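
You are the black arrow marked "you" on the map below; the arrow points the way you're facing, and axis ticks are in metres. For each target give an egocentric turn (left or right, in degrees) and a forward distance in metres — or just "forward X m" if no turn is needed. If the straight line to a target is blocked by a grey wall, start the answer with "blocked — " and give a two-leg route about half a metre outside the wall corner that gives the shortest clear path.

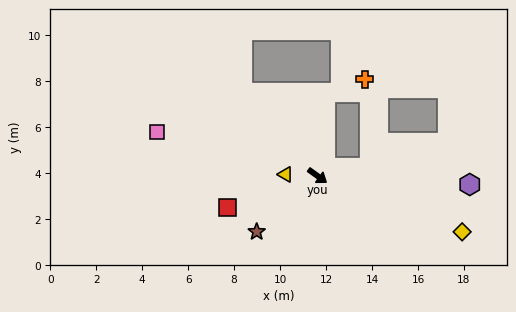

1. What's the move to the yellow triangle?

turn right 147°, forward 1.4 m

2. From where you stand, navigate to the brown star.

turn right 102°, forward 3.6 m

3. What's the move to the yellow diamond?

turn left 15°, forward 6.7 m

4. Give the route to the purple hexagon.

turn left 33°, forward 6.6 m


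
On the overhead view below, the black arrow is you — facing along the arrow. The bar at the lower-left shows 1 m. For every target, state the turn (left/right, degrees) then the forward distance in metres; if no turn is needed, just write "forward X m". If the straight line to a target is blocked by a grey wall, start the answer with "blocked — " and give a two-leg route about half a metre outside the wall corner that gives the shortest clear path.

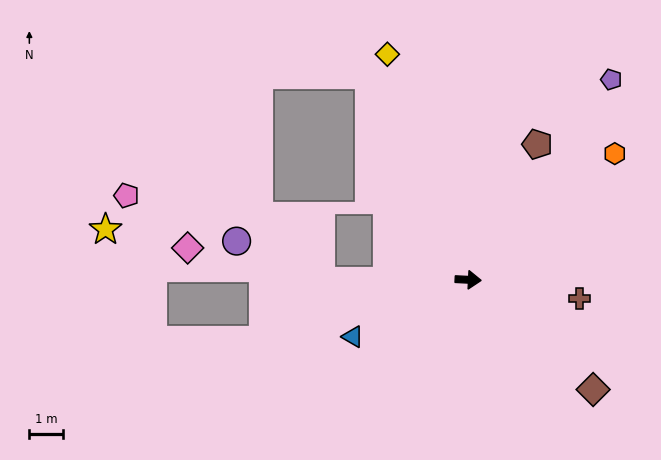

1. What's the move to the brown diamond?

turn right 38°, forward 5.0 m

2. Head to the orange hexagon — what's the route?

turn left 44°, forward 5.8 m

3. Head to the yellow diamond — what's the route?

turn left 113°, forward 7.2 m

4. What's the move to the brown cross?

turn right 7°, forward 3.4 m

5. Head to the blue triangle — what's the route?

turn right 151°, forward 3.9 m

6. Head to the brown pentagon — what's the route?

turn left 66°, forward 4.6 m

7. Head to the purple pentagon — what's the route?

turn left 57°, forward 7.4 m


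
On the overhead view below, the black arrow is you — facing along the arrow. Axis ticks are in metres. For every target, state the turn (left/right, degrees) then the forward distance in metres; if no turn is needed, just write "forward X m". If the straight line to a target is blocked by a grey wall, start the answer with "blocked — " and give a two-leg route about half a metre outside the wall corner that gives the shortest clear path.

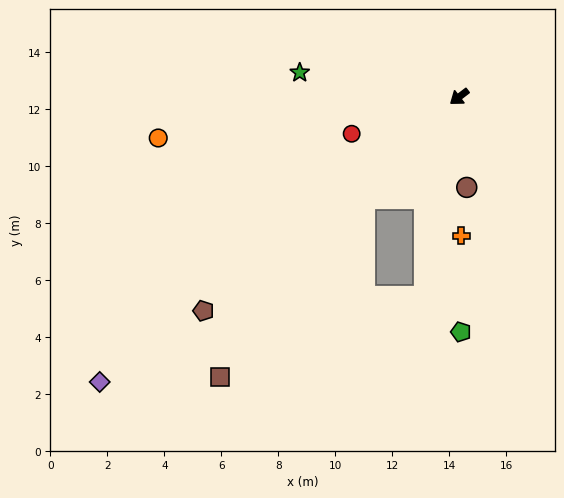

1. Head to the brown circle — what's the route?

turn left 57°, forward 3.2 m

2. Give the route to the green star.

turn right 46°, forward 5.7 m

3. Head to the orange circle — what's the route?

turn right 30°, forward 10.7 m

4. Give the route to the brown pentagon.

turn left 2°, forward 11.7 m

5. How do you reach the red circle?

turn right 19°, forward 4.0 m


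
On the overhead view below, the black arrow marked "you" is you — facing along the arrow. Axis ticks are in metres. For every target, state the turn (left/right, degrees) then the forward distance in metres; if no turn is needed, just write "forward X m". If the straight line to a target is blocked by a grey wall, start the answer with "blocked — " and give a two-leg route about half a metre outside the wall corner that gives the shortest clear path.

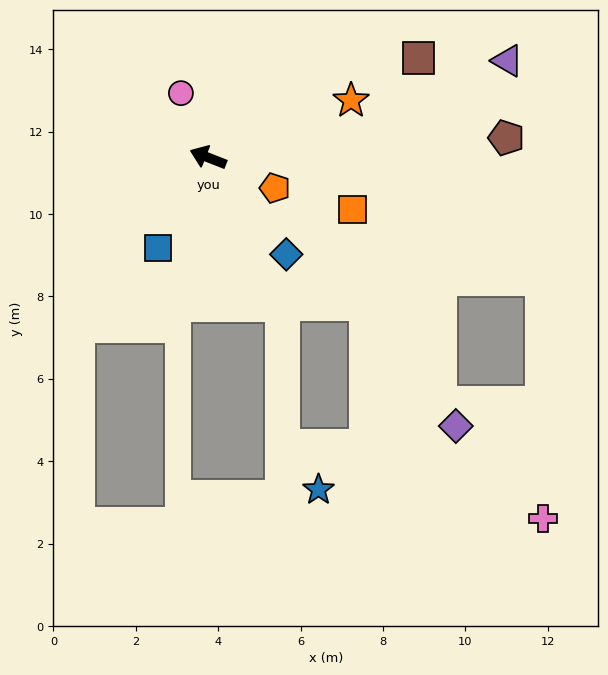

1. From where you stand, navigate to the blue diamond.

turn left 150°, forward 3.0 m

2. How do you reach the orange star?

turn right 137°, forward 3.7 m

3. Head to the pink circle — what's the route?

turn right 46°, forward 1.7 m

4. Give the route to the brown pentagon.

turn right 155°, forward 7.3 m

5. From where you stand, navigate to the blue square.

turn left 82°, forward 2.5 m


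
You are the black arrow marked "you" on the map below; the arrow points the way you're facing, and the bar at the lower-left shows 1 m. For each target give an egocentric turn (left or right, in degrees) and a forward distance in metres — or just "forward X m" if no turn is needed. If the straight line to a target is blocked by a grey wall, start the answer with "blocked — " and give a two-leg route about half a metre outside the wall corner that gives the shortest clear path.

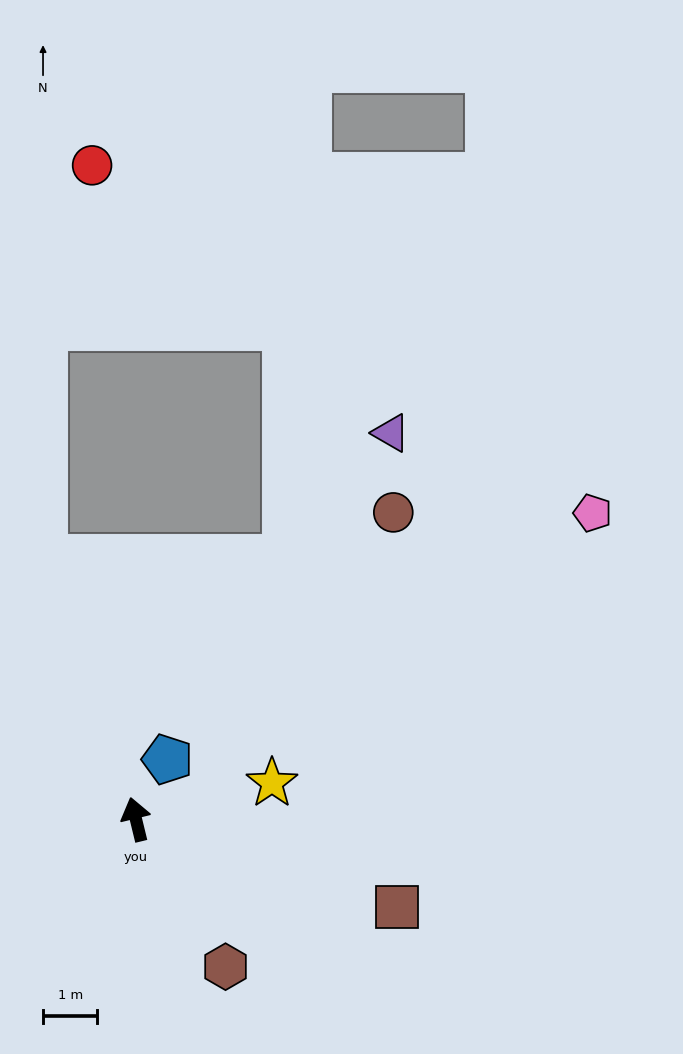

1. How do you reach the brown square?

turn right 122°, forward 5.1 m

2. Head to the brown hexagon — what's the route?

turn right 162°, forward 3.2 m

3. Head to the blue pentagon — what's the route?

turn right 41°, forward 1.2 m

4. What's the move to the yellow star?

turn right 89°, forward 2.6 m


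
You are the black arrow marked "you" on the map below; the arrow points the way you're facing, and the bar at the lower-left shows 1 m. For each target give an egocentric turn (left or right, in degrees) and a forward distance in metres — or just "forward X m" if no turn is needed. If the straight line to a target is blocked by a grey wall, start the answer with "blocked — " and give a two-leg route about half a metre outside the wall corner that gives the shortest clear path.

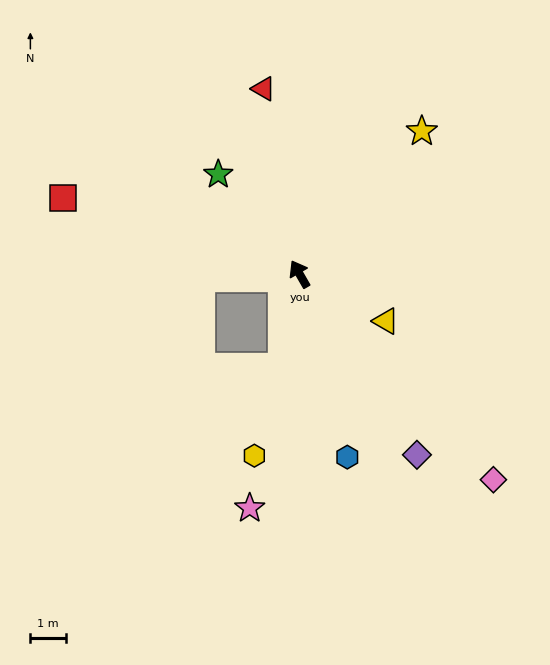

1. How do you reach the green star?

turn left 9°, forward 3.6 m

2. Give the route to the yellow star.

turn right 70°, forward 5.3 m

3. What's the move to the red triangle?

turn right 19°, forward 5.3 m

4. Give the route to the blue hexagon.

turn left 165°, forward 5.3 m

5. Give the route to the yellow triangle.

turn right 149°, forward 2.8 m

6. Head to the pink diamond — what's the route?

turn right 167°, forward 7.9 m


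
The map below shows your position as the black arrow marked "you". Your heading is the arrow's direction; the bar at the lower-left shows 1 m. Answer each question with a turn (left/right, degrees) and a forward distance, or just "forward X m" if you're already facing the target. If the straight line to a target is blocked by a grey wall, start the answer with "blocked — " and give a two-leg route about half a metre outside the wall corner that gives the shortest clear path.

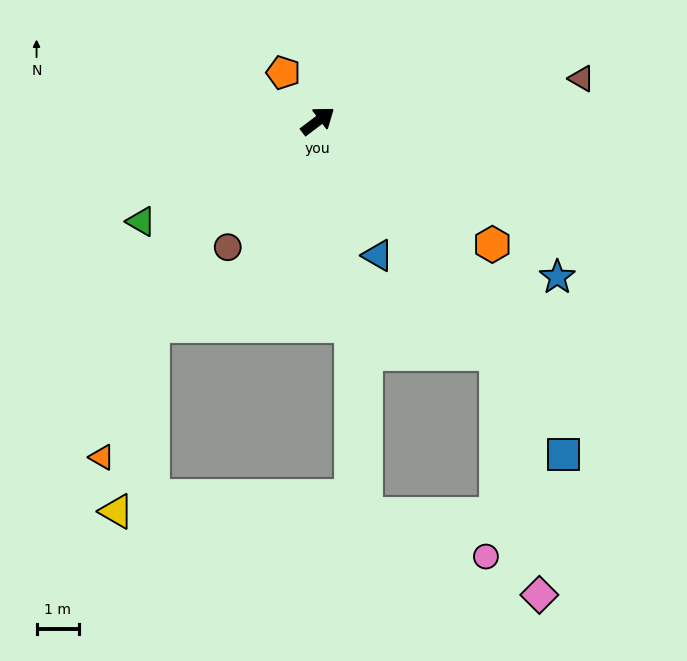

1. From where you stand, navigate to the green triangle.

turn left 172°, forward 4.8 m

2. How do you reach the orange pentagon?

turn left 88°, forward 1.4 m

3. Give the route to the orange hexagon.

turn right 72°, forward 5.1 m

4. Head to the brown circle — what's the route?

turn right 163°, forward 3.7 m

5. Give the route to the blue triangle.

turn right 103°, forward 3.5 m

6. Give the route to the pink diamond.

blocked — turn right 90°, forward 6.9 m, then turn right 27°, forward 5.8 m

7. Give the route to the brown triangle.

turn right 28°, forward 6.3 m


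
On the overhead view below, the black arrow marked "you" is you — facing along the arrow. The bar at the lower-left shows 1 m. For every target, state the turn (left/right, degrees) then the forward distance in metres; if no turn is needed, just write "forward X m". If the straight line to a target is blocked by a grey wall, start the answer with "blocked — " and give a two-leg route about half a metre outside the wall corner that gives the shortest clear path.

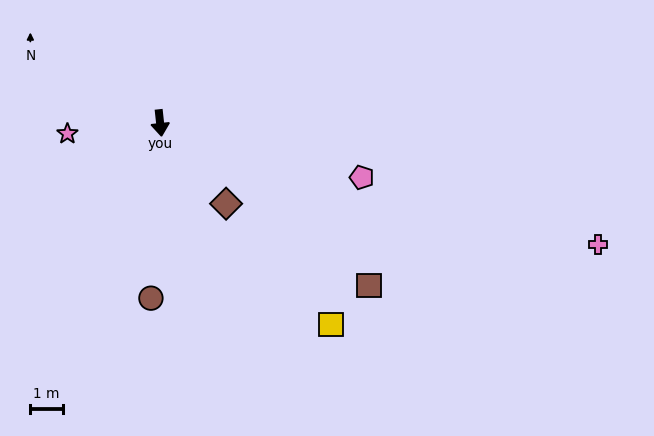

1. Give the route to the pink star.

turn right 90°, forward 2.9 m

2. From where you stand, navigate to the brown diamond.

turn left 33°, forward 3.2 m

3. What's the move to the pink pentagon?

turn left 69°, forward 6.4 m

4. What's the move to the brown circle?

turn right 9°, forward 5.4 m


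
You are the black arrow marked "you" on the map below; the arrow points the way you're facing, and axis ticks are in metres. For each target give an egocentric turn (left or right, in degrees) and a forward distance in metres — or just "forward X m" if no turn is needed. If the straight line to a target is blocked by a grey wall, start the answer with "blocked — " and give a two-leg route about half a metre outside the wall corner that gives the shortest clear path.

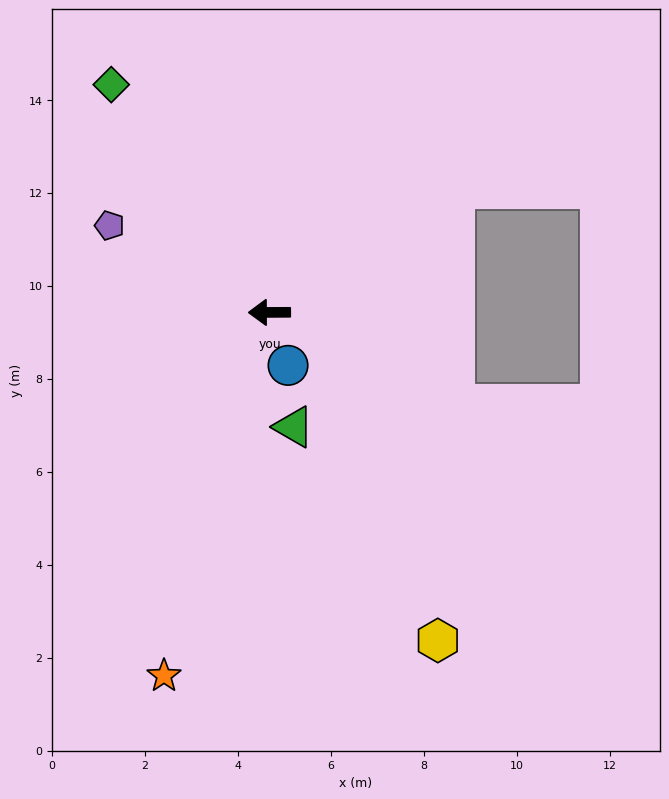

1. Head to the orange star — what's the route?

turn left 74°, forward 8.1 m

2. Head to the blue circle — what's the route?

turn left 109°, forward 1.2 m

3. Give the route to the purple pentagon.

turn right 29°, forward 3.9 m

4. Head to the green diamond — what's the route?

turn right 55°, forward 6.0 m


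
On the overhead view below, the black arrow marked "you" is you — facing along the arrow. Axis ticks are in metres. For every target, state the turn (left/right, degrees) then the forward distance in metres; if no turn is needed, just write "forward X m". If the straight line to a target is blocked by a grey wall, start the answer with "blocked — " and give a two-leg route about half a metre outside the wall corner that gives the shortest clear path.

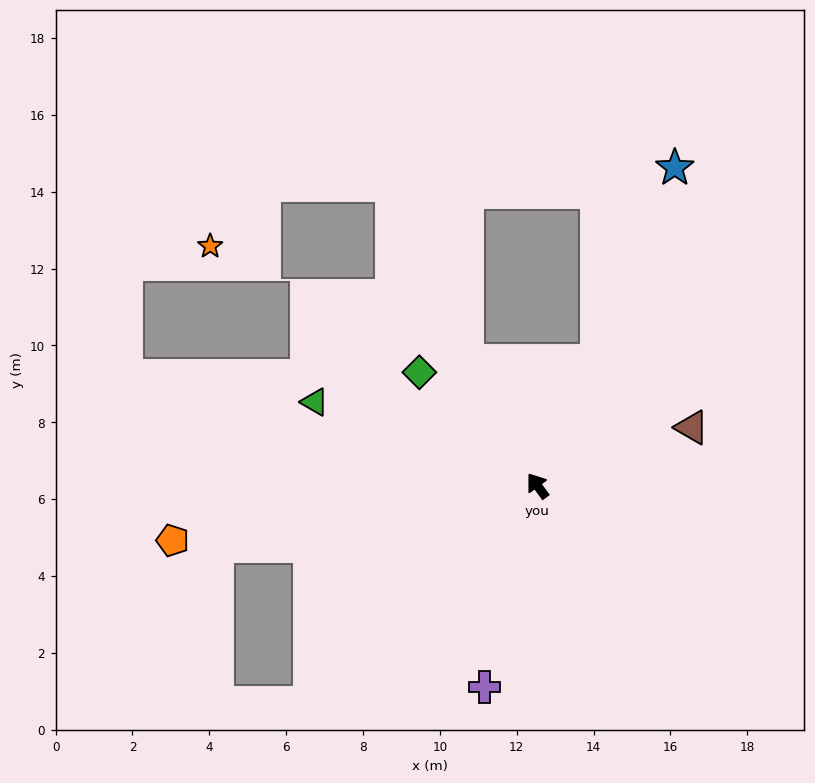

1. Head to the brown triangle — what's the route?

turn right 105°, forward 4.3 m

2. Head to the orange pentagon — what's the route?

turn left 62°, forward 9.6 m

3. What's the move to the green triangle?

turn left 33°, forward 6.2 m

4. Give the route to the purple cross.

turn left 129°, forward 5.4 m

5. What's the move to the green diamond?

turn left 10°, forward 4.3 m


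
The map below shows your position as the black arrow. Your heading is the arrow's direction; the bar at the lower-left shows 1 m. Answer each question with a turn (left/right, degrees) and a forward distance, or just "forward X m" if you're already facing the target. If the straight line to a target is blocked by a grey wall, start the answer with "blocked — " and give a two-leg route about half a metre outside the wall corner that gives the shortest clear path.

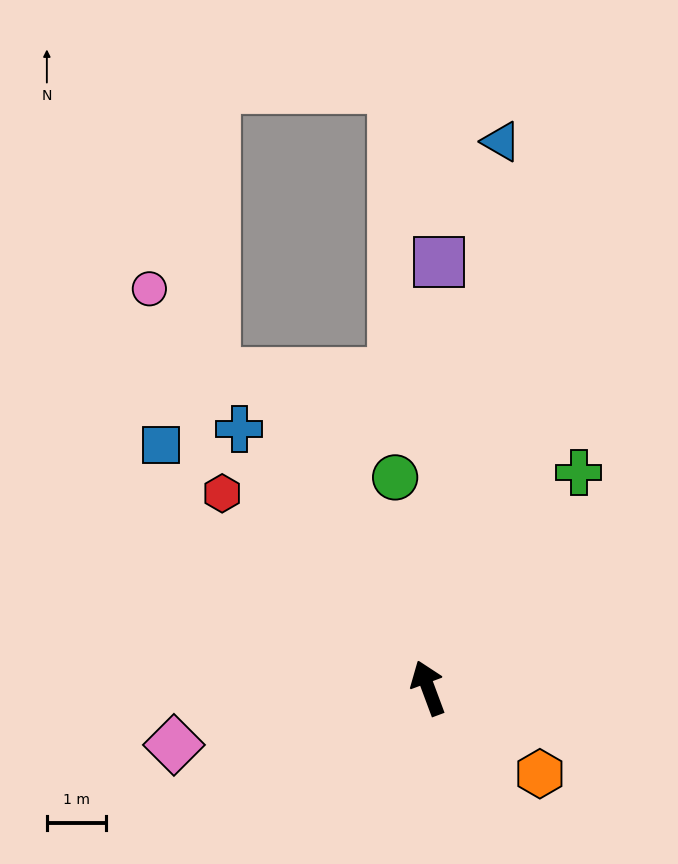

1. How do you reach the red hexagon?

turn left 26°, forward 4.8 m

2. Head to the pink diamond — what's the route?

turn left 82°, forward 4.4 m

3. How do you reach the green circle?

turn right 11°, forward 3.6 m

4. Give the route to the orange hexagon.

turn right 148°, forward 2.4 m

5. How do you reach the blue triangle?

turn right 28°, forward 9.3 m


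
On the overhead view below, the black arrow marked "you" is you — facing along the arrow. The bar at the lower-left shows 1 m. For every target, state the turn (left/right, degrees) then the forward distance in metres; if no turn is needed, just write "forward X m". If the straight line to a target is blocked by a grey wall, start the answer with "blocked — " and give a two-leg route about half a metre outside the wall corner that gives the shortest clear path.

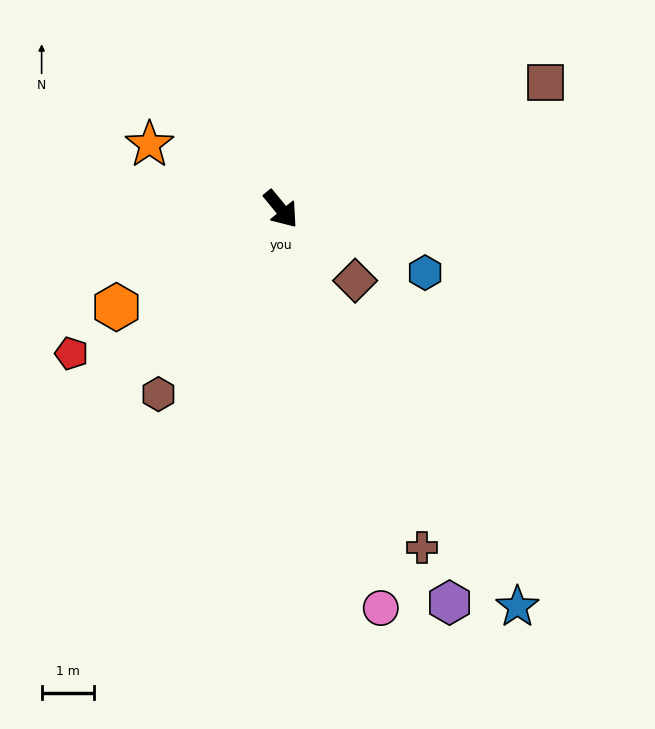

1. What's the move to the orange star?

turn right 156°, forward 2.8 m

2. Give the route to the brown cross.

turn right 17°, forward 6.9 m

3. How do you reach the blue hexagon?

turn left 27°, forward 3.0 m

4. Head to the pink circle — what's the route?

turn right 25°, forward 7.8 m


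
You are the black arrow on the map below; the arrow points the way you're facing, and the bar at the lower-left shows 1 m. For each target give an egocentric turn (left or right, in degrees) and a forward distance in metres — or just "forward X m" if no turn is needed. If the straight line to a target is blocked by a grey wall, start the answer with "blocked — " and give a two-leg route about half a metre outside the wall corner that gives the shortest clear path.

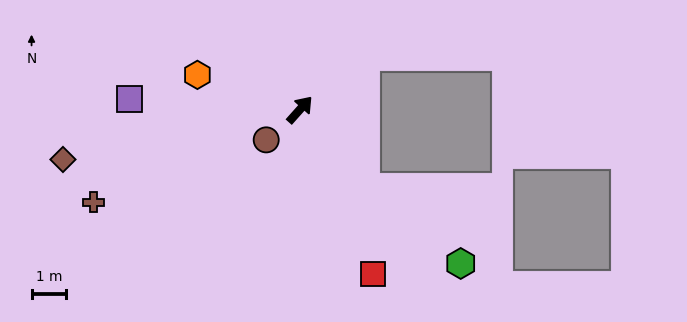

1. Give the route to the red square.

turn right 114°, forward 5.2 m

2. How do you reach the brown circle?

turn left 174°, forward 1.3 m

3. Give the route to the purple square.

turn left 128°, forward 5.0 m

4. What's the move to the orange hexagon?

turn left 113°, forward 3.1 m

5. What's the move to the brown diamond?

turn left 144°, forward 7.0 m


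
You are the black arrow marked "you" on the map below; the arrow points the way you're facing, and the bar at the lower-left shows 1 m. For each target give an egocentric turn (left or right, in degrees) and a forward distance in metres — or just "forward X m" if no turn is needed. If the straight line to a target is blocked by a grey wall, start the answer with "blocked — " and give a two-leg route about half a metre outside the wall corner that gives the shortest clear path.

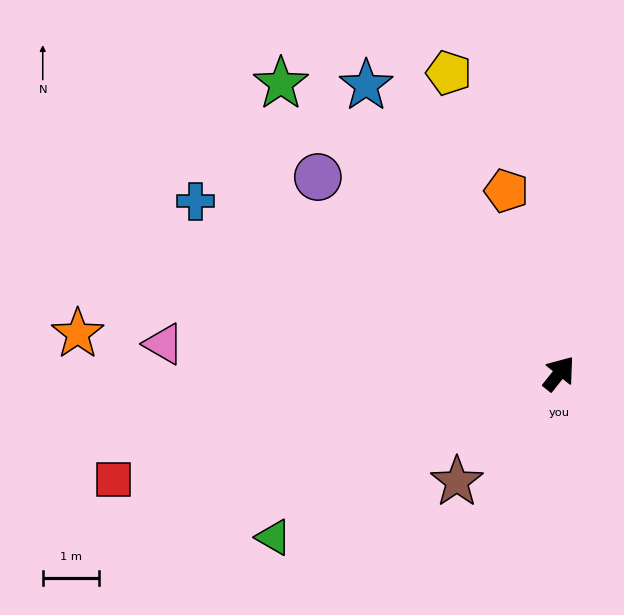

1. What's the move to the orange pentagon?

turn left 55°, forward 3.4 m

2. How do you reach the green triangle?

turn left 158°, forward 5.9 m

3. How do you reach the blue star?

turn left 72°, forward 6.2 m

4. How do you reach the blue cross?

turn left 103°, forward 7.2 m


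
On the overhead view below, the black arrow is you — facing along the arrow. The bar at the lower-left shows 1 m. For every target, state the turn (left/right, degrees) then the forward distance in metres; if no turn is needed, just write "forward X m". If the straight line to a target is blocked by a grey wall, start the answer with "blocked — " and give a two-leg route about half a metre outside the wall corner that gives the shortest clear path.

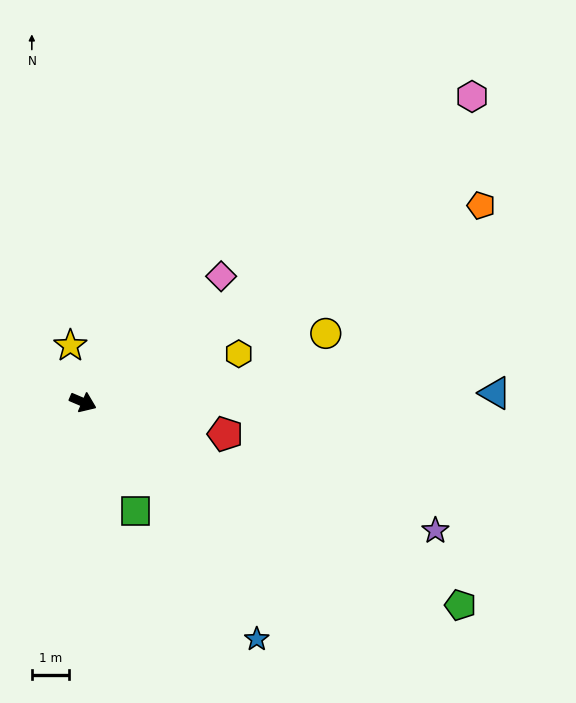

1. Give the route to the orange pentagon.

turn left 49°, forward 12.0 m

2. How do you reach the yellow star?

turn left 126°, forward 1.6 m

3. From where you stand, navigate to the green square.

turn right 41°, forward 3.3 m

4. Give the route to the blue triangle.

turn left 24°, forward 11.1 m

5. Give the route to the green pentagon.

turn right 5°, forward 11.6 m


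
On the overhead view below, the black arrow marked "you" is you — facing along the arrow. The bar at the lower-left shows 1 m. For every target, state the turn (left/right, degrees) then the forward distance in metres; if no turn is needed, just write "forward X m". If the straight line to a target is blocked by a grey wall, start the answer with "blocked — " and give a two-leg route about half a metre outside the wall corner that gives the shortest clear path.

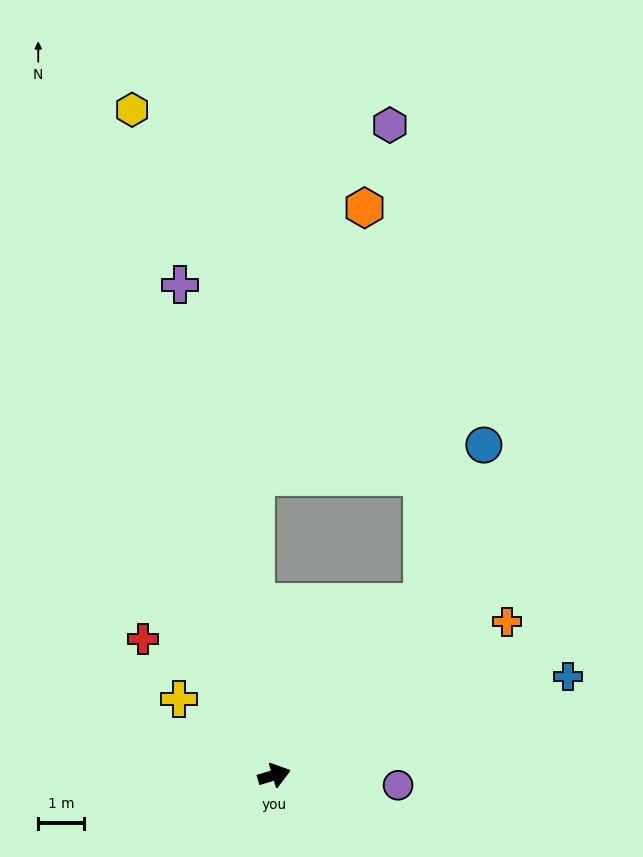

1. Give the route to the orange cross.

turn left 17°, forward 6.2 m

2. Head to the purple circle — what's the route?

turn right 21°, forward 2.7 m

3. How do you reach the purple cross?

turn left 84°, forward 11.0 m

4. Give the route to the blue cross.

turn left 2°, forward 6.8 m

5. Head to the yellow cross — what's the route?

turn left 125°, forward 2.7 m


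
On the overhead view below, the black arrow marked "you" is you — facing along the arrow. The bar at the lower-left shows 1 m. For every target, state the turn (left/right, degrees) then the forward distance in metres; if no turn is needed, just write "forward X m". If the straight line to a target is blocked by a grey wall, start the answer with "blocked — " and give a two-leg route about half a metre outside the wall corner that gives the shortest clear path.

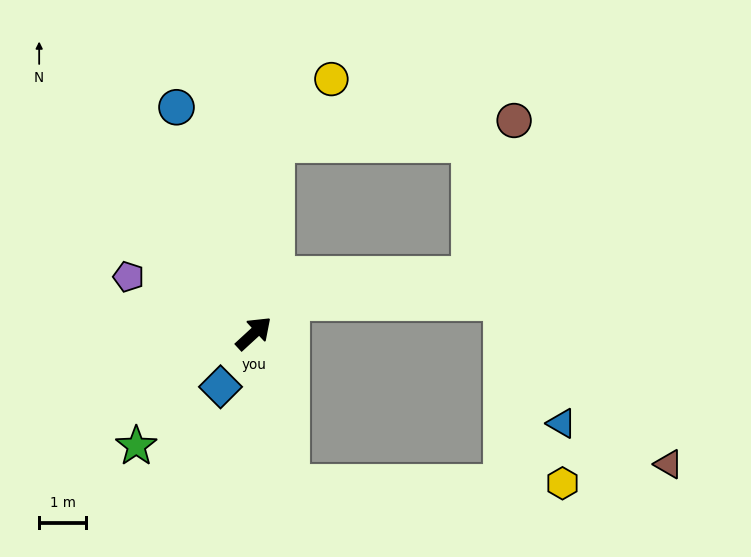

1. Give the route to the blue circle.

turn left 66°, forward 5.1 m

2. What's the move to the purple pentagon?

turn left 113°, forward 2.9 m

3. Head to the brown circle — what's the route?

blocked — turn left 41°, forward 4.1 m, then turn right 78°, forward 5.1 m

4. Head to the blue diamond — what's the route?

turn right 164°, forward 1.3 m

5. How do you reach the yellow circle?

blocked — turn left 41°, forward 4.1 m, then turn right 35°, forward 1.8 m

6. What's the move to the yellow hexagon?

blocked — turn right 119°, forward 3.3 m, then turn left 77°, forward 5.8 m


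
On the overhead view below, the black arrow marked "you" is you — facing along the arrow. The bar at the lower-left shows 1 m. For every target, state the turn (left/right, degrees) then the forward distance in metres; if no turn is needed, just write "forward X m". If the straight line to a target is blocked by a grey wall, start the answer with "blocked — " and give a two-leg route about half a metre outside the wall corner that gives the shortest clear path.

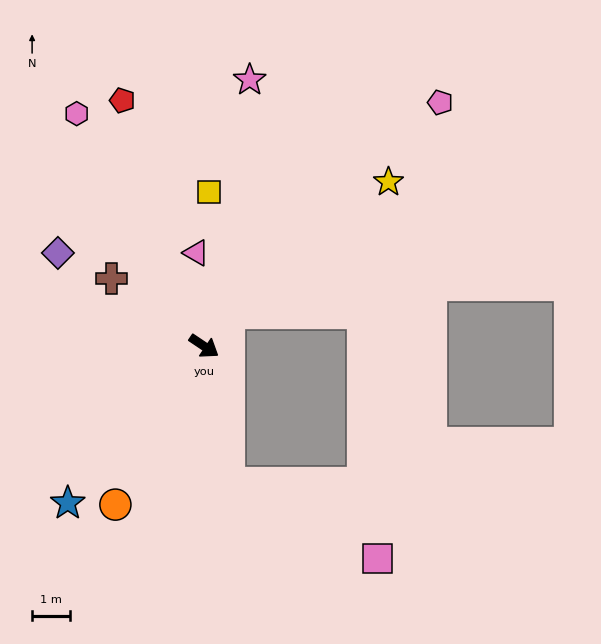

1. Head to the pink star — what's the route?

turn left 114°, forward 7.1 m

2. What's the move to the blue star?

turn right 97°, forward 5.4 m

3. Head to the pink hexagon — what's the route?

turn left 153°, forward 6.9 m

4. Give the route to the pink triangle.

turn left 129°, forward 2.4 m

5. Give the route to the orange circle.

turn right 85°, forward 4.7 m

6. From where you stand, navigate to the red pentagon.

turn left 142°, forward 6.8 m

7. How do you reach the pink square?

blocked — turn right 46°, forward 3.6 m, then turn left 53°, forward 4.3 m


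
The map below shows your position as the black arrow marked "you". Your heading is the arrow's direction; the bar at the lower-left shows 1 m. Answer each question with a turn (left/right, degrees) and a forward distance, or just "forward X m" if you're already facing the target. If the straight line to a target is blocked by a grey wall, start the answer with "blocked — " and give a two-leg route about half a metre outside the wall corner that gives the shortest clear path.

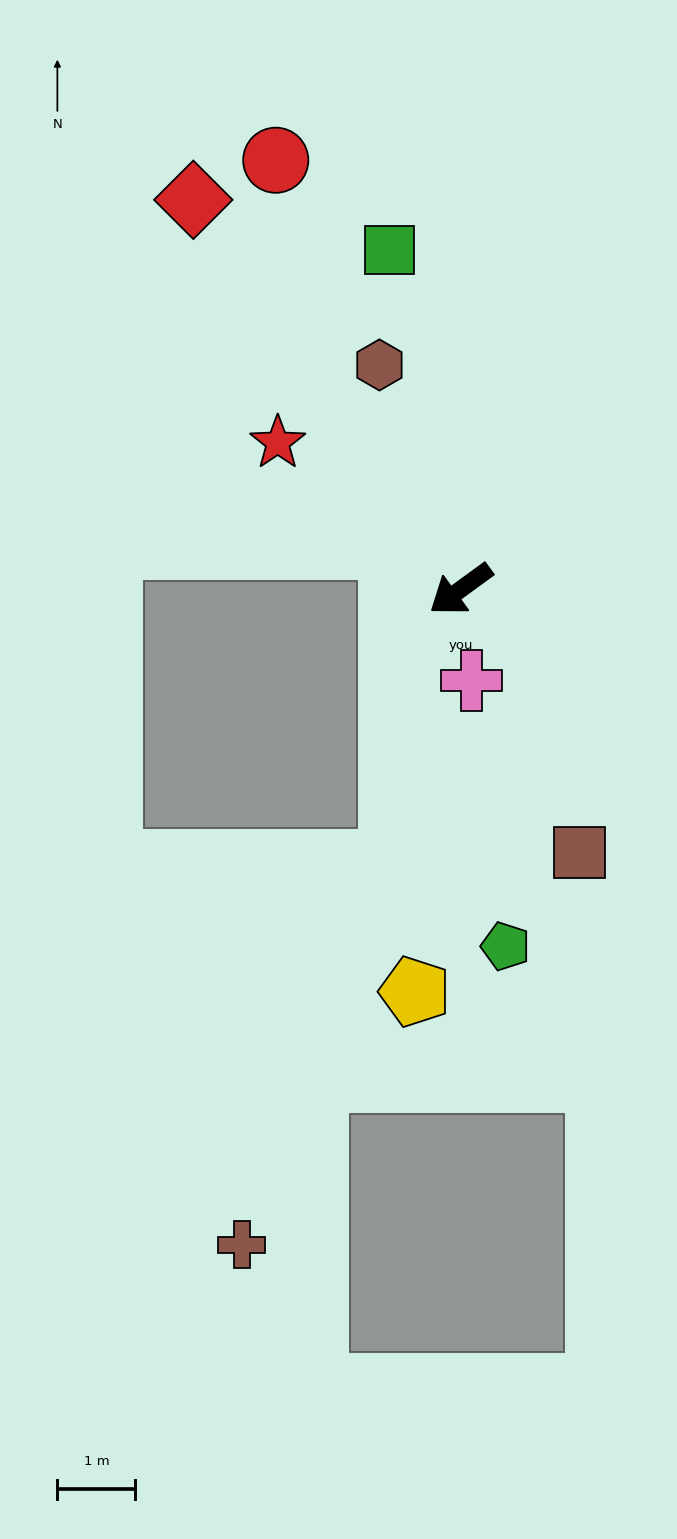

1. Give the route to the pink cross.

turn left 61°, forward 1.2 m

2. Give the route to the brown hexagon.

turn right 106°, forward 3.1 m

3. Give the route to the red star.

turn right 75°, forward 3.0 m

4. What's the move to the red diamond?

turn right 92°, forward 6.1 m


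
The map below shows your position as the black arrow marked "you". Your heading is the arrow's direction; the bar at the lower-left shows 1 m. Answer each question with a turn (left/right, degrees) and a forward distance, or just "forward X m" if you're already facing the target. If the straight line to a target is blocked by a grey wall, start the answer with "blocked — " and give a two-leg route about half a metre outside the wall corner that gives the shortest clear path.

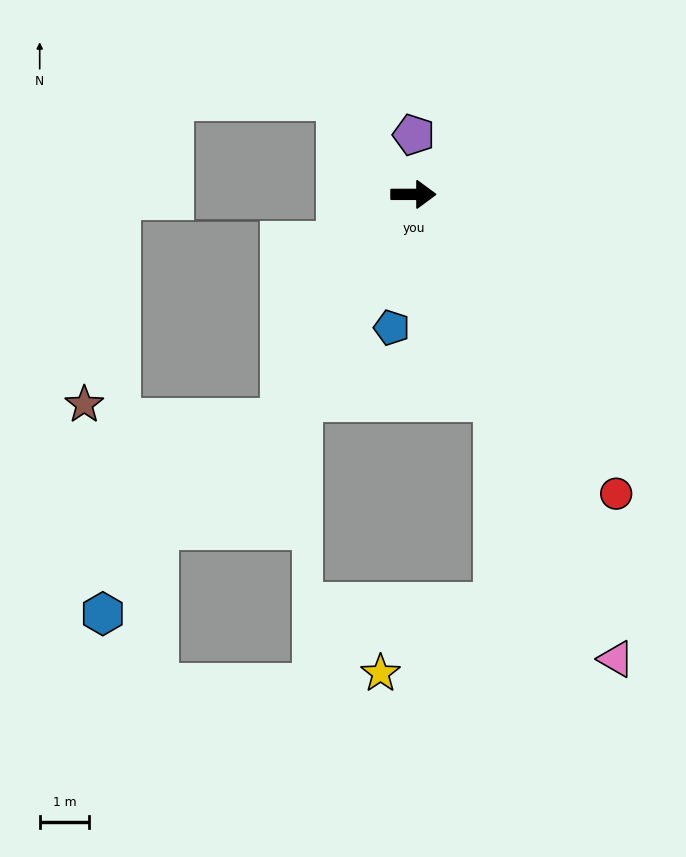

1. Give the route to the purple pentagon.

turn left 90°, forward 1.2 m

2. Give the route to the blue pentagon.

turn right 99°, forward 2.7 m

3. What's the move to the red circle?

turn right 56°, forward 7.3 m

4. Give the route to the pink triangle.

turn right 66°, forward 10.2 m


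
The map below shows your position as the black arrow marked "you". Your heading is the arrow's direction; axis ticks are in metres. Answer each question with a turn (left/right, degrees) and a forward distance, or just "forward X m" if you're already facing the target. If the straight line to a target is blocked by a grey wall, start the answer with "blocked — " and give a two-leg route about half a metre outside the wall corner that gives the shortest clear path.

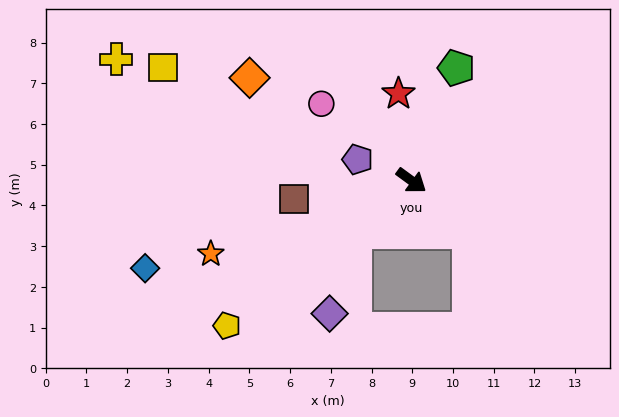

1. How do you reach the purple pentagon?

turn right 165°, forward 1.4 m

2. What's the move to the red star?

turn left 135°, forward 2.2 m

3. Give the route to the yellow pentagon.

turn right 106°, forward 5.8 m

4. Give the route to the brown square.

turn right 135°, forward 2.9 m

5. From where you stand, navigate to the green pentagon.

turn left 104°, forward 3.0 m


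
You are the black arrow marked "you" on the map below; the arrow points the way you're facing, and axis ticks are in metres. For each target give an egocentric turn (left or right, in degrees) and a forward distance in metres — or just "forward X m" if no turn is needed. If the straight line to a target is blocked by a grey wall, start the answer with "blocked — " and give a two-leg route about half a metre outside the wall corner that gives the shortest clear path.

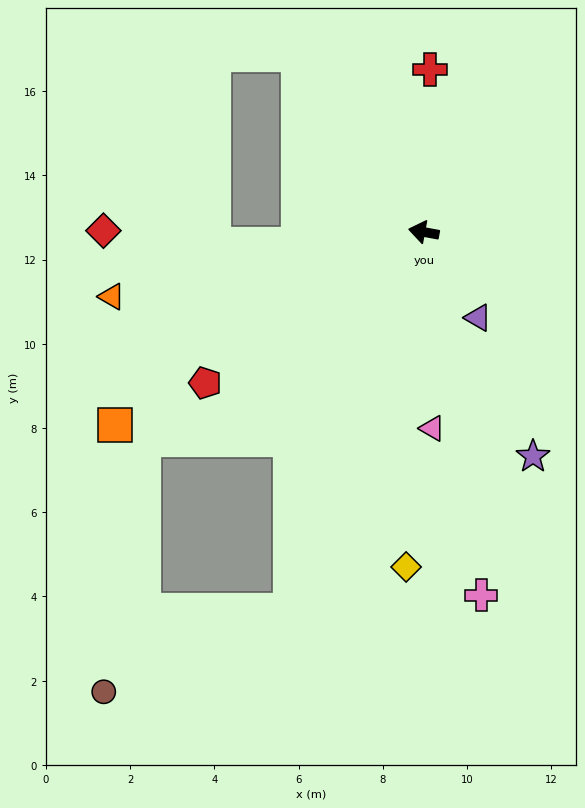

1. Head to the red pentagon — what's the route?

turn left 45°, forward 6.3 m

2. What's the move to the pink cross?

turn left 109°, forward 8.7 m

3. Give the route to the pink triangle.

turn left 103°, forward 4.7 m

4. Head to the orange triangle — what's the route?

turn left 22°, forward 7.6 m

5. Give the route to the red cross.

turn right 82°, forward 3.9 m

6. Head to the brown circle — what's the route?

blocked — turn left 81°, forward 9.5 m, then turn right 47°, forward 4.8 m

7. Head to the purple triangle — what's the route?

turn left 133°, forward 2.4 m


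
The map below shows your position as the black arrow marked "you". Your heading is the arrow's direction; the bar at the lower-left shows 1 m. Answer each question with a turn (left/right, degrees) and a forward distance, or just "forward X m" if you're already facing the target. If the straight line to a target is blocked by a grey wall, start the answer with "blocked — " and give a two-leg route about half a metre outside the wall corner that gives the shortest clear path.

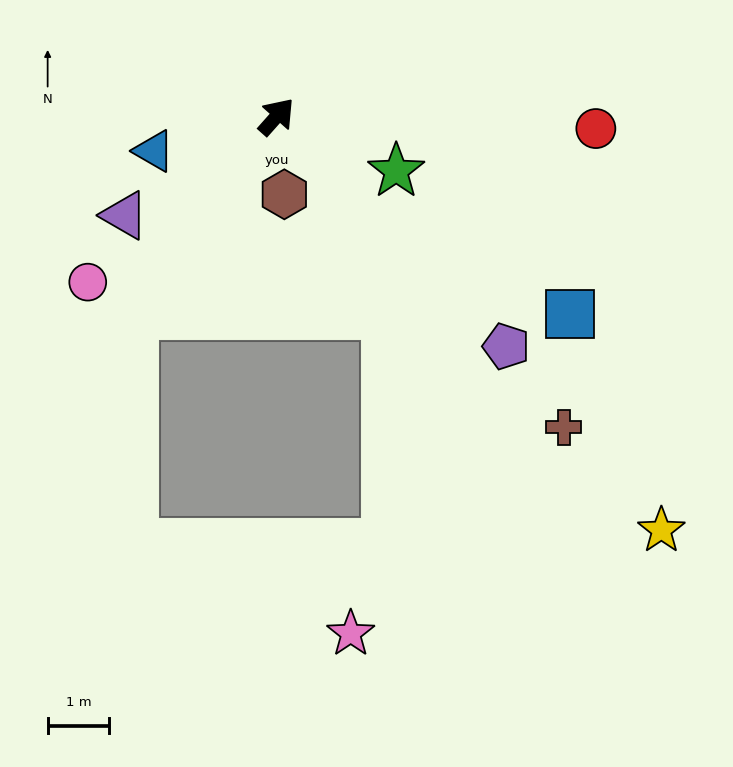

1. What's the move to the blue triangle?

turn left 147°, forward 2.1 m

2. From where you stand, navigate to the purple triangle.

turn left 165°, forward 2.9 m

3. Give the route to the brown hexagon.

turn right 133°, forward 1.3 m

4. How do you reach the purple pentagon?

turn right 93°, forward 5.3 m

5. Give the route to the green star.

turn right 73°, forward 2.1 m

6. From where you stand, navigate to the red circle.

turn right 51°, forward 5.2 m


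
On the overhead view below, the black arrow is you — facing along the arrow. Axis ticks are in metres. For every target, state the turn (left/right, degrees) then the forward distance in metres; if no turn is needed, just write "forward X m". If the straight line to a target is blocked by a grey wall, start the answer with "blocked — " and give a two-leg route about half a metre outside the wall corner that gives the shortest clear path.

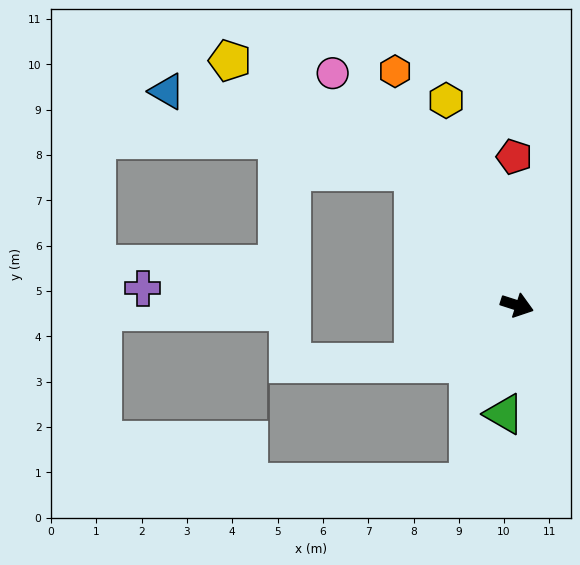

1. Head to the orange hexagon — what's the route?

turn left 135°, forward 5.8 m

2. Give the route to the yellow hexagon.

turn left 127°, forward 4.8 m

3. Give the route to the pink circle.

turn left 146°, forward 6.5 m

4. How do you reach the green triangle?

turn right 79°, forward 2.4 m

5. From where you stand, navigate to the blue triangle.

blocked — turn left 146°, forward 3.7 m, then turn left 34°, forward 5.7 m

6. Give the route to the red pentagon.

turn left 109°, forward 3.3 m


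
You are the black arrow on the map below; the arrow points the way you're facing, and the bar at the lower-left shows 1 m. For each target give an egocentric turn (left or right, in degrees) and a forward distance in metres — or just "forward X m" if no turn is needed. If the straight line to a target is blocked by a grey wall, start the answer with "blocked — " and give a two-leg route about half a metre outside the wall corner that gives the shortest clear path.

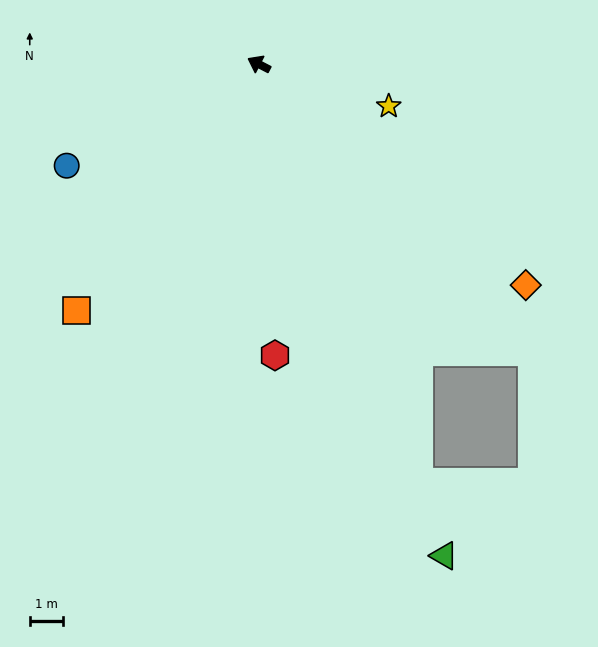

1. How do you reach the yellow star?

turn right 171°, forward 4.0 m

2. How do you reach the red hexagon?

turn left 121°, forward 8.7 m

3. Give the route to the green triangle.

turn left 138°, forward 15.6 m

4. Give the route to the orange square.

turn left 81°, forward 9.1 m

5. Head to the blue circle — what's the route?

turn left 55°, forward 6.4 m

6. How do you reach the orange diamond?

turn left 168°, forward 10.3 m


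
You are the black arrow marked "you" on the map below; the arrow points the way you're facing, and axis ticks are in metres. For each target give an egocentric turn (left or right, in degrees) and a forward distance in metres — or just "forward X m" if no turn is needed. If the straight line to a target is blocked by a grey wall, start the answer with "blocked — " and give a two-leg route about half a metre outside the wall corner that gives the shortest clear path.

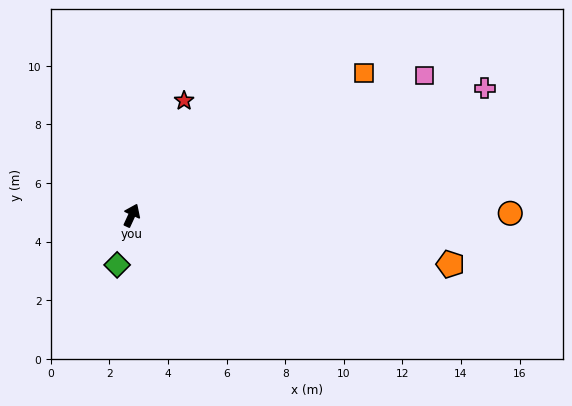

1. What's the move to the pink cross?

turn right 45°, forward 12.8 m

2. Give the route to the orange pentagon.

turn right 74°, forward 11.0 m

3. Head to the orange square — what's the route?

turn right 34°, forward 9.3 m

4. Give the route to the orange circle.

turn right 65°, forward 12.9 m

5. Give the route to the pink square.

turn right 40°, forward 11.1 m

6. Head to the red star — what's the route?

forward 4.3 m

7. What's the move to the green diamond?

turn right 172°, forward 1.8 m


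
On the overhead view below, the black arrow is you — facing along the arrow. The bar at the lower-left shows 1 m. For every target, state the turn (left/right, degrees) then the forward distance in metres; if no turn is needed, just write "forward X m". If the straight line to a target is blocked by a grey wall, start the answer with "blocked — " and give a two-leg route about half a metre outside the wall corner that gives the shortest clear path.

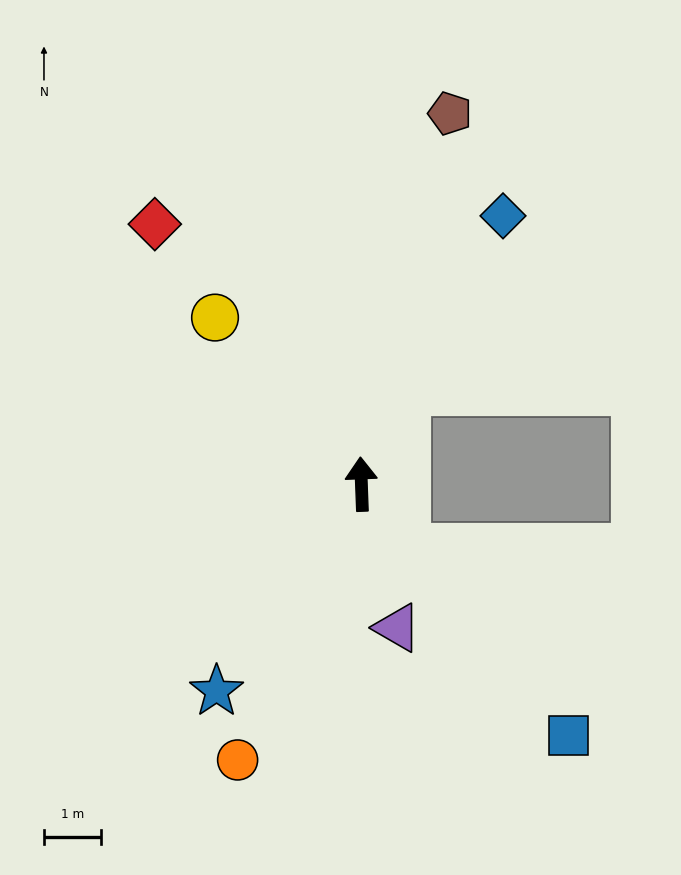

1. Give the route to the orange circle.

turn left 154°, forward 5.3 m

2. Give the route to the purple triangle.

turn right 168°, forward 2.6 m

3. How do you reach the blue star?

turn left 143°, forward 4.4 m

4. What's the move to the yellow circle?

turn left 39°, forward 3.9 m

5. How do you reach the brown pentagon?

turn right 16°, forward 6.7 m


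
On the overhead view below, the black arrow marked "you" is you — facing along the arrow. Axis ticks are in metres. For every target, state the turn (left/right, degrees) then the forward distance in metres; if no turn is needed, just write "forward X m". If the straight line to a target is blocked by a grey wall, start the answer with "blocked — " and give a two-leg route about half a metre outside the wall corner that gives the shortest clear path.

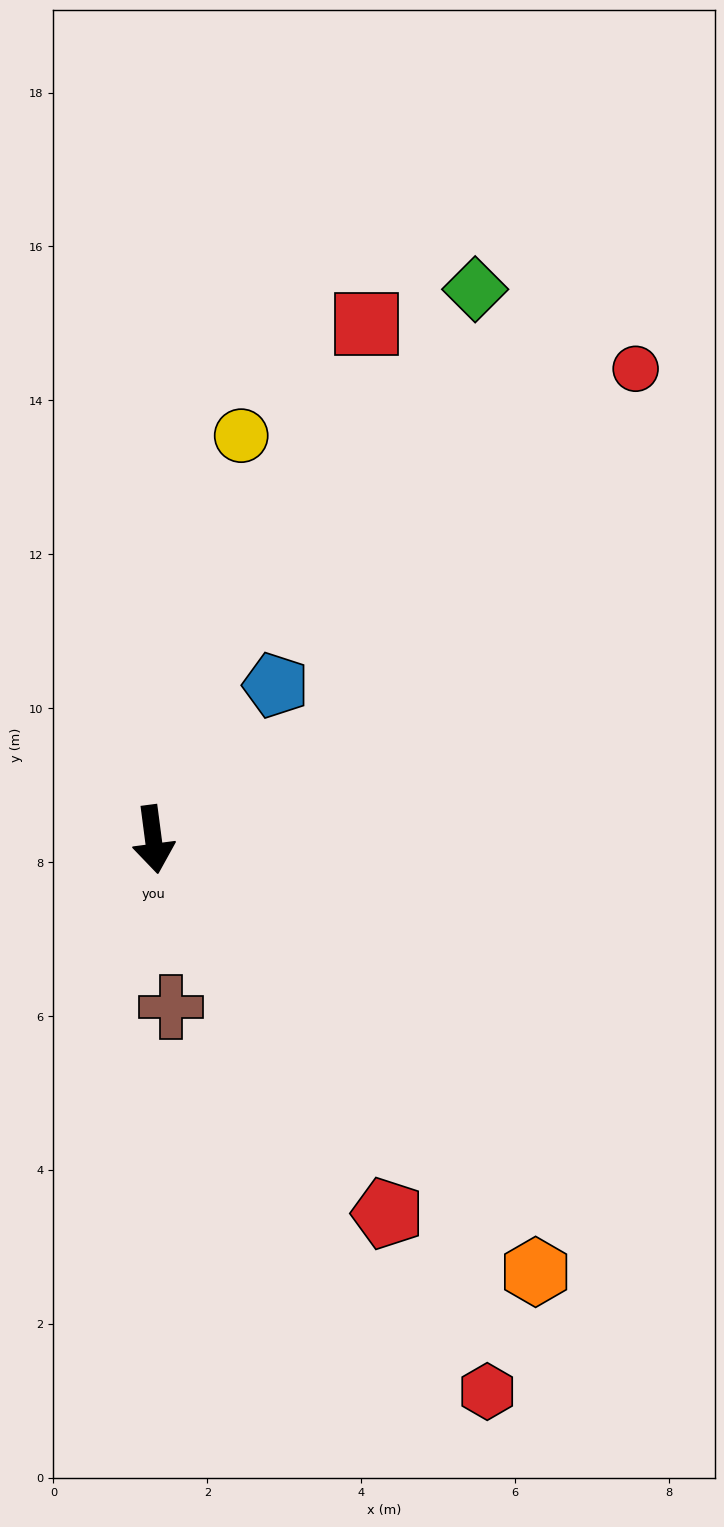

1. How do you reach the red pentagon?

turn left 25°, forward 5.7 m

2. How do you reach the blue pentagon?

turn left 134°, forward 2.6 m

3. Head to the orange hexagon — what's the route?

turn left 34°, forward 7.5 m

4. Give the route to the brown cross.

forward 2.2 m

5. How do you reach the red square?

turn left 150°, forward 7.2 m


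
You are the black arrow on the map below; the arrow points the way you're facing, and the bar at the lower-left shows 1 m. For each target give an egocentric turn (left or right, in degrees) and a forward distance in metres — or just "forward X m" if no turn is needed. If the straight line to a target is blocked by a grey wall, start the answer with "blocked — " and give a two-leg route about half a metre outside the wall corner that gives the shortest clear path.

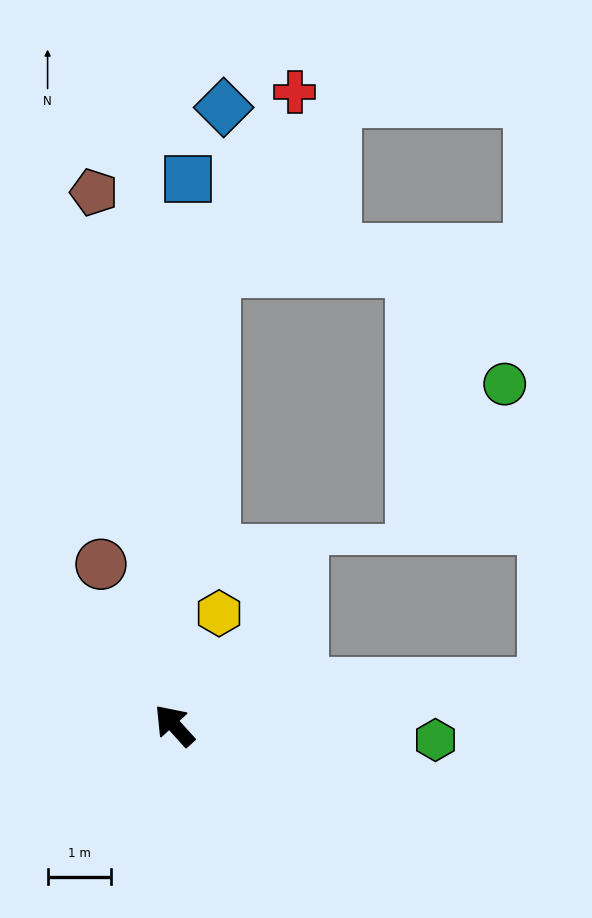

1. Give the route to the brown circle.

turn right 18°, forward 2.8 m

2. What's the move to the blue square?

turn right 44°, forward 8.6 m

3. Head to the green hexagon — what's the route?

turn right 135°, forward 4.1 m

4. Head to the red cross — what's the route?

blocked — turn right 47°, forward 7.2 m, then turn right 20°, forward 3.1 m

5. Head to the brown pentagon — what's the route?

turn right 34°, forward 8.5 m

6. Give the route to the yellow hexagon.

turn right 64°, forward 1.9 m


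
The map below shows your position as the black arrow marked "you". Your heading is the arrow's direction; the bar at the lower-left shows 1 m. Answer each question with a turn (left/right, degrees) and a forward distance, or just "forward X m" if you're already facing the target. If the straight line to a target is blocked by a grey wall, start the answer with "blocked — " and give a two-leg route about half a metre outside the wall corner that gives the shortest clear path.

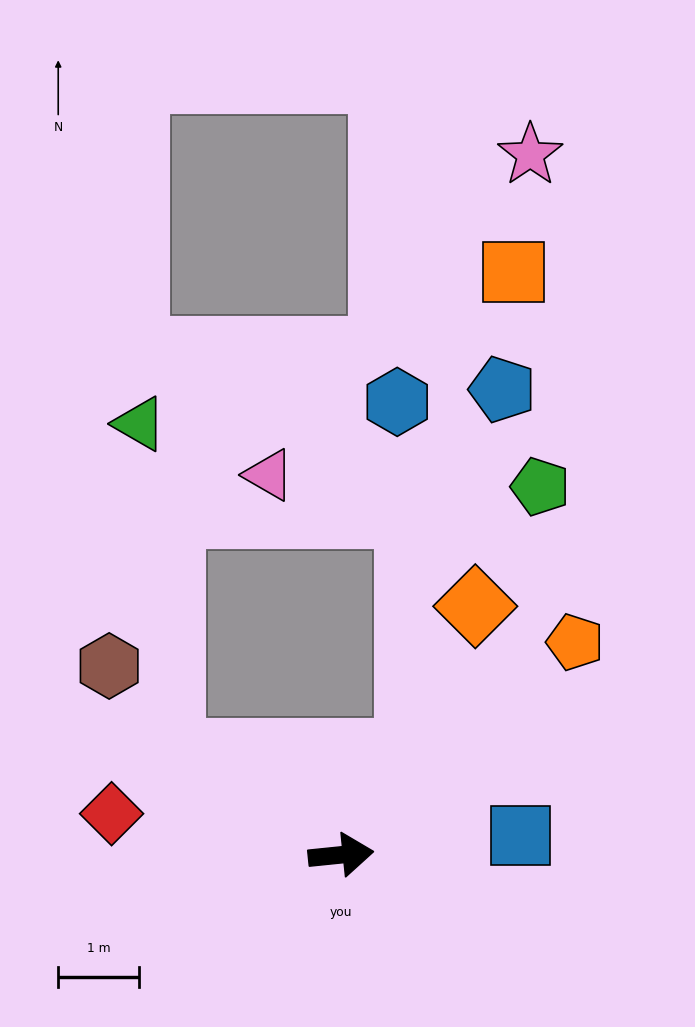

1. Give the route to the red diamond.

turn left 164°, forward 2.9 m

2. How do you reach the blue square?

forward 2.2 m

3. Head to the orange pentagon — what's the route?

turn left 36°, forward 3.9 m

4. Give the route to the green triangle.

blocked — turn left 143°, forward 2.5 m, then turn right 53°, forward 4.1 m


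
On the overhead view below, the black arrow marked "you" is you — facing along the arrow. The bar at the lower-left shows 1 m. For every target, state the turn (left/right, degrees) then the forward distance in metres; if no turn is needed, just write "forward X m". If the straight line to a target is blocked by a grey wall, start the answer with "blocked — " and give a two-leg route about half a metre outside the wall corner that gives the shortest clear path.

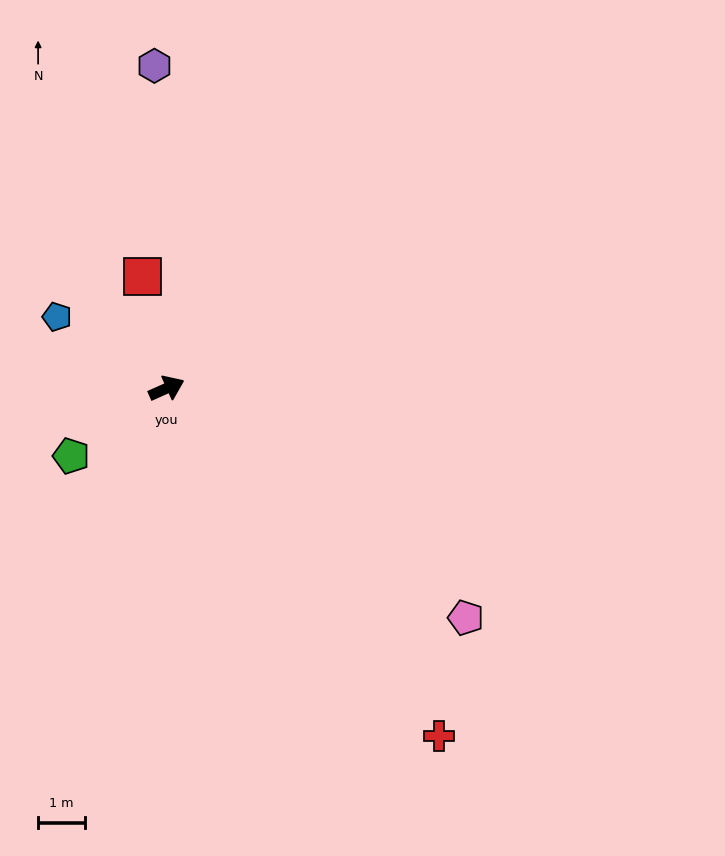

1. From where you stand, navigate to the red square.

turn left 78°, forward 2.5 m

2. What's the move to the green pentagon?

turn right 169°, forward 2.5 m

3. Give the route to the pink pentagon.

turn right 62°, forward 8.1 m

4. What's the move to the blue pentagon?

turn left 123°, forward 2.8 m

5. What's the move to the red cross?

turn right 76°, forward 9.5 m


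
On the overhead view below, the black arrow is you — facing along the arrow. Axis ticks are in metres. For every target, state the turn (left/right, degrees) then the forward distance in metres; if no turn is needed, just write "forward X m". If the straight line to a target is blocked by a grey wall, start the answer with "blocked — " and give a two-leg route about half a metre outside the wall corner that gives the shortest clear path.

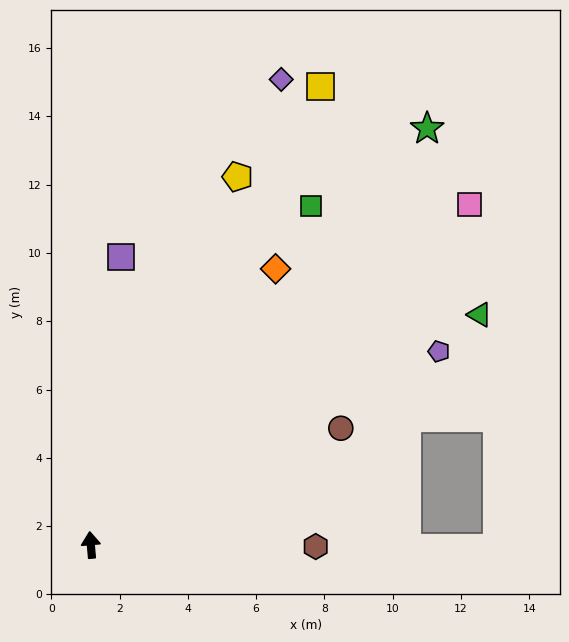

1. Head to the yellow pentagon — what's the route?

turn right 27°, forward 11.6 m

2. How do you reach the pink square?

turn right 53°, forward 14.9 m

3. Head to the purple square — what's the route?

turn right 11°, forward 8.5 m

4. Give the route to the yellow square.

turn right 32°, forward 15.0 m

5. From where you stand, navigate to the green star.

turn right 44°, forward 15.7 m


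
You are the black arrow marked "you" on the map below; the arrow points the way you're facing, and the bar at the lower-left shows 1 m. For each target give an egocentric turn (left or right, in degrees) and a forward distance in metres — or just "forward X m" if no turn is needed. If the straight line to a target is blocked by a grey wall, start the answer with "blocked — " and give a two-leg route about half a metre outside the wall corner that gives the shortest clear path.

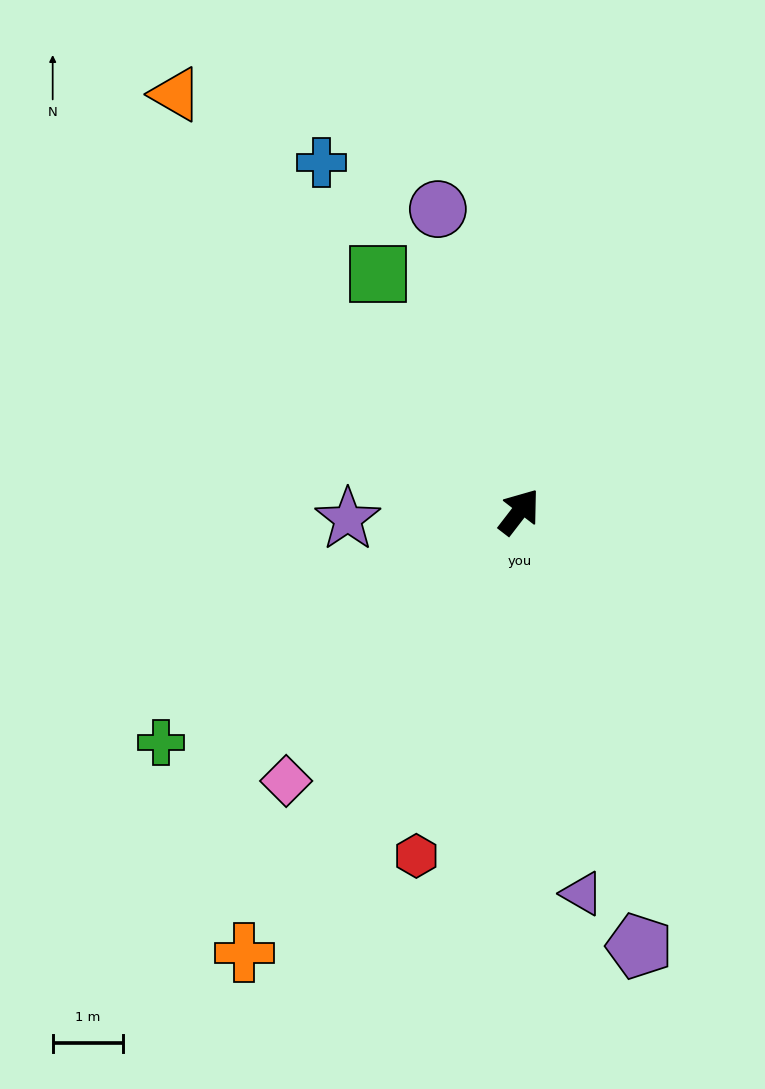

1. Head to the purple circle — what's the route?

turn left 53°, forward 4.5 m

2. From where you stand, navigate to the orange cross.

turn right 174°, forward 7.4 m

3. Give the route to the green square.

turn left 68°, forward 3.9 m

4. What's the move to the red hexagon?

turn right 159°, forward 5.1 m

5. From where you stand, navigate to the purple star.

turn left 130°, forward 2.4 m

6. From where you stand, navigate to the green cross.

turn left 160°, forward 6.1 m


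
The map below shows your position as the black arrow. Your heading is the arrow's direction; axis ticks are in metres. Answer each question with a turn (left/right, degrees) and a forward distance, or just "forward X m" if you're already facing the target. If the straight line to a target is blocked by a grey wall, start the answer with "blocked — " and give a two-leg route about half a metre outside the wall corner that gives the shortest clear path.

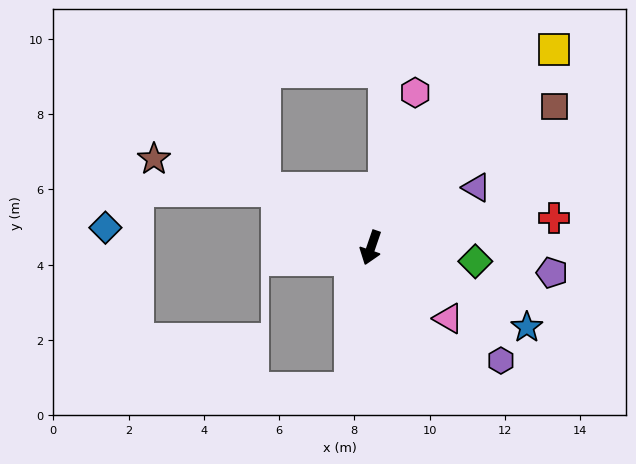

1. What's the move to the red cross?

turn left 118°, forward 4.9 m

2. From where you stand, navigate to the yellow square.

turn left 156°, forward 7.2 m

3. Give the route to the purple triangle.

turn left 139°, forward 3.2 m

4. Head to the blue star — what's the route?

turn left 82°, forward 4.7 m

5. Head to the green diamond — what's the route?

turn left 101°, forward 2.8 m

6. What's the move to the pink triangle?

turn left 66°, forward 2.8 m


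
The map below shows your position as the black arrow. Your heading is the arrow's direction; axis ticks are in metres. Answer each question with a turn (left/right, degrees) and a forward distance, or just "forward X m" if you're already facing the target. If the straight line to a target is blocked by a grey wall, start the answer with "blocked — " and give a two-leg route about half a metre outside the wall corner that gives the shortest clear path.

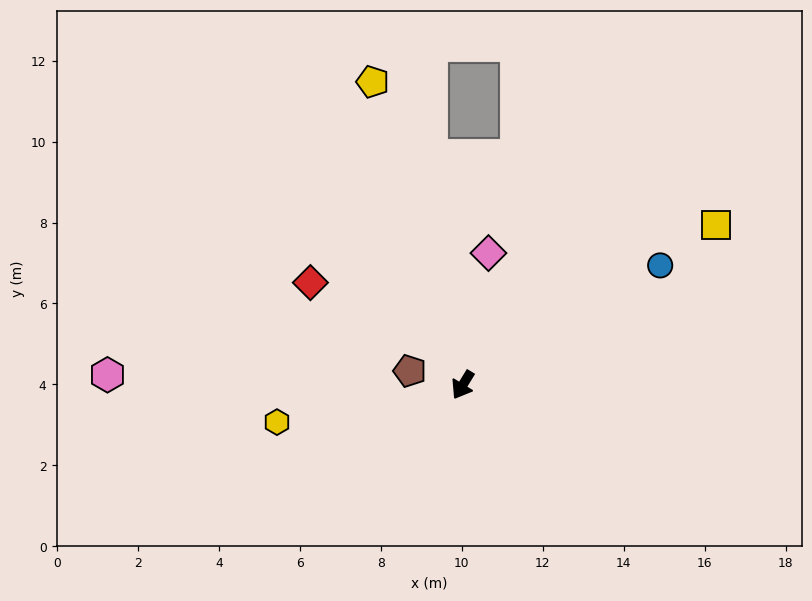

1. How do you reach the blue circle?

turn left 153°, forward 5.7 m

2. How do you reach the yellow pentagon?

turn right 132°, forward 7.8 m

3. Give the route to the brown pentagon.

turn right 73°, forward 1.4 m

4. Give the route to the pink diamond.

turn right 160°, forward 3.3 m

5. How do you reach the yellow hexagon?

turn right 47°, forward 4.7 m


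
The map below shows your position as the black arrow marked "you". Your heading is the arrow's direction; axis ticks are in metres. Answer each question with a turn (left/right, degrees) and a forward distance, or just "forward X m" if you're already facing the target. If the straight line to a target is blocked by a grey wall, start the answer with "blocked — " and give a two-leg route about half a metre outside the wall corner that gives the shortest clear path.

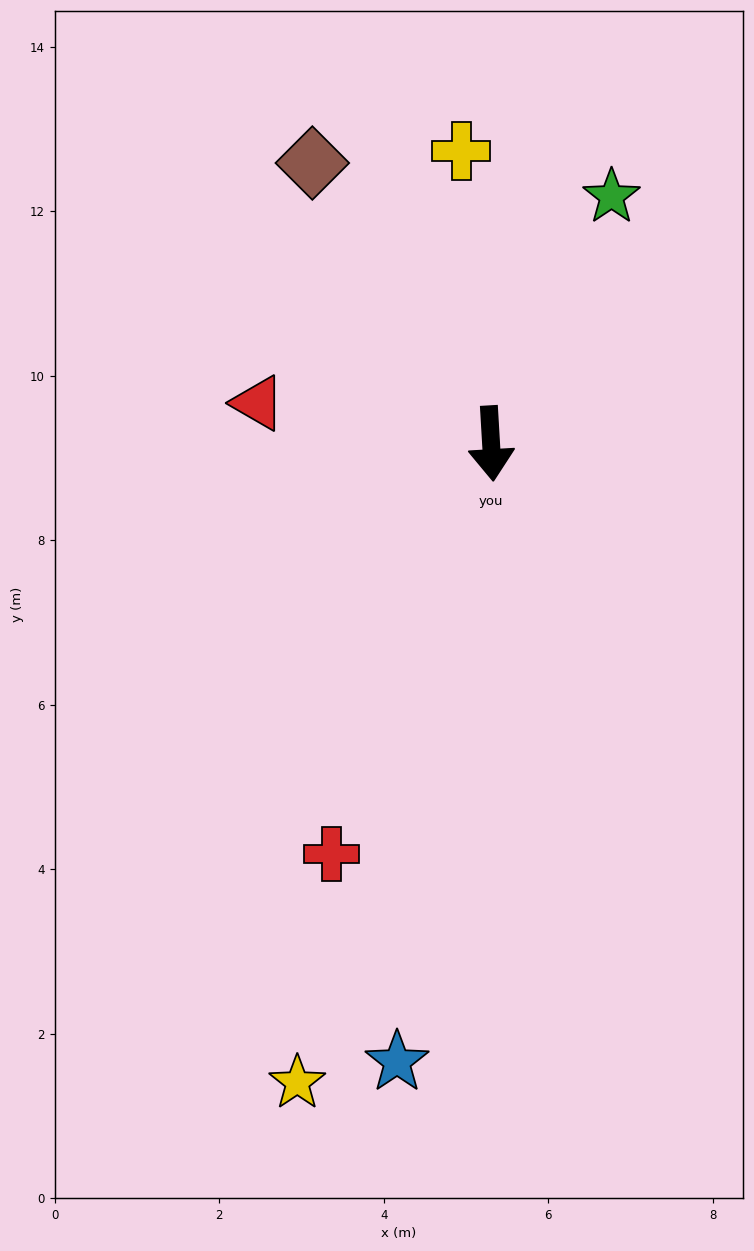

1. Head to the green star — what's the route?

turn left 151°, forward 3.3 m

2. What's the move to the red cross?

turn right 25°, forward 5.4 m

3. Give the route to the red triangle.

turn right 103°, forward 2.9 m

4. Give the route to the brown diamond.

turn right 151°, forward 4.0 m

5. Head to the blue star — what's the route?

turn right 12°, forward 7.6 m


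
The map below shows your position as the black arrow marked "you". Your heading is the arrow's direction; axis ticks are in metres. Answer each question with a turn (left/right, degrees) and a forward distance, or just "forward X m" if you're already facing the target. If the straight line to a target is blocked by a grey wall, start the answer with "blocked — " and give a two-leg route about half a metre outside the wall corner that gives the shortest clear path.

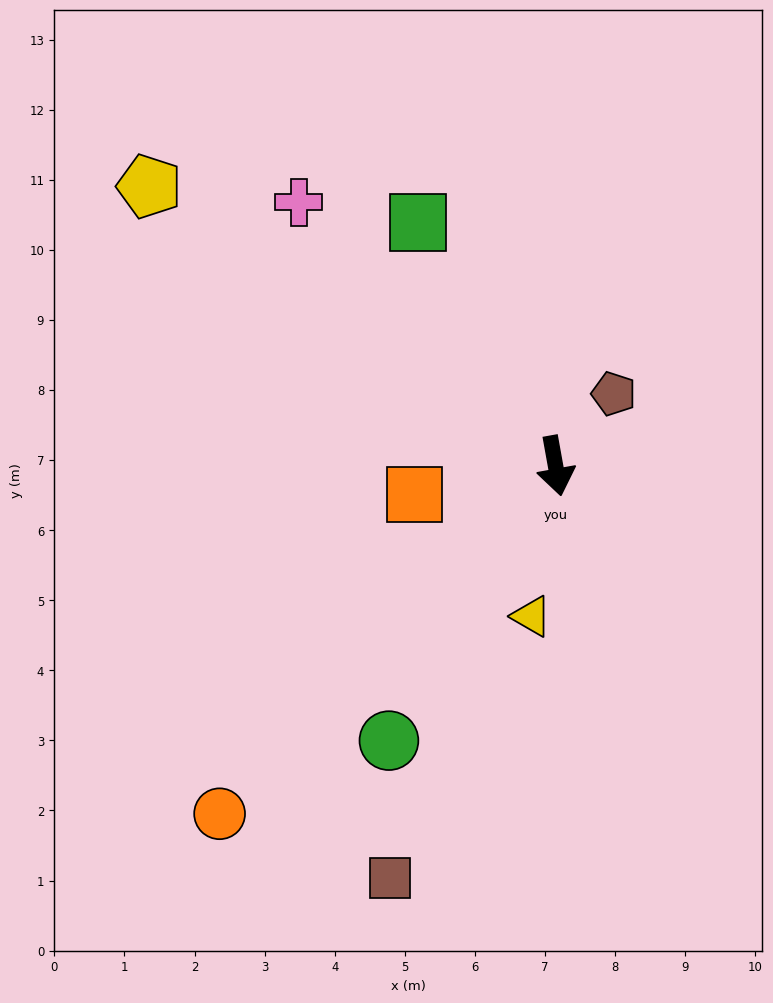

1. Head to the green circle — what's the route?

turn right 41°, forward 4.6 m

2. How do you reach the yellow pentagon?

turn right 135°, forward 7.0 m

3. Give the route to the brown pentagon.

turn left 131°, forward 1.3 m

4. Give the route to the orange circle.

turn right 54°, forward 6.9 m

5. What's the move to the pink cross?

turn right 146°, forward 5.3 m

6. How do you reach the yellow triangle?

turn right 19°, forward 2.2 m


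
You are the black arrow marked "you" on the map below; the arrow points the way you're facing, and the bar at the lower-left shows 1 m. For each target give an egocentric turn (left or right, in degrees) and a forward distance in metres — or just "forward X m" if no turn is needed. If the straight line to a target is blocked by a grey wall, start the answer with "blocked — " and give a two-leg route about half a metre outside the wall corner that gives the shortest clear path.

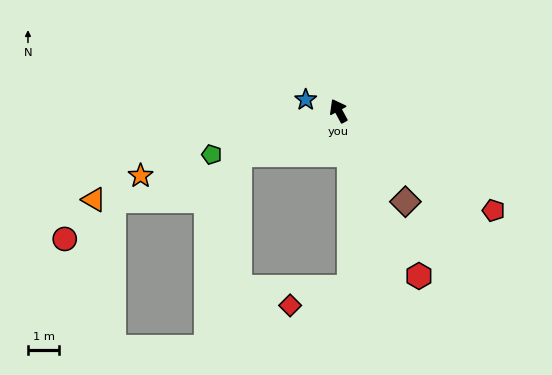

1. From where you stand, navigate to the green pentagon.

turn left 81°, forward 4.3 m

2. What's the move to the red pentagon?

turn right 151°, forward 5.9 m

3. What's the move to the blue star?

turn left 43°, forward 1.1 m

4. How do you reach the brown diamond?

turn right 172°, forward 3.6 m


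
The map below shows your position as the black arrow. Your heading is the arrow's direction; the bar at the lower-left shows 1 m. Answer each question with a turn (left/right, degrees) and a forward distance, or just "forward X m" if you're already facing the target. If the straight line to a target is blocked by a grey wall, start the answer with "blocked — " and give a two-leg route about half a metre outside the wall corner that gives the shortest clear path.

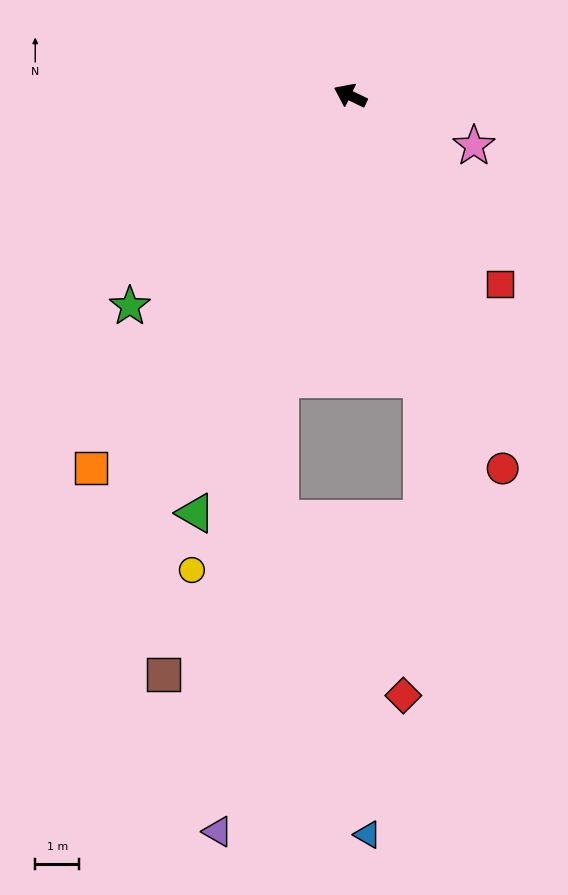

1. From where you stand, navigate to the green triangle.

turn left 95°, forward 10.1 m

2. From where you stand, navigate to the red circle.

turn left 138°, forward 9.1 m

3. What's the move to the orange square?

turn left 81°, forward 10.3 m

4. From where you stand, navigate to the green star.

turn left 69°, forward 6.9 m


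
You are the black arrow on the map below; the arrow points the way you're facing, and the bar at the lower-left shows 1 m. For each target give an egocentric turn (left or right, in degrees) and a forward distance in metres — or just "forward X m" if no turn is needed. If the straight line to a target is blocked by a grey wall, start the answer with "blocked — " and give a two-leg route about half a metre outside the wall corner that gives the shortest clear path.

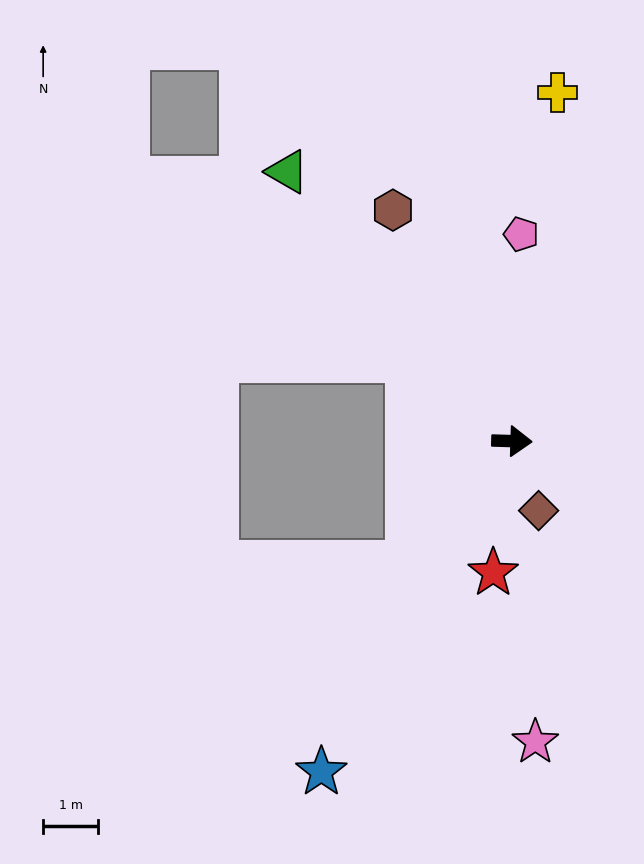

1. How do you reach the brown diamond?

turn right 67°, forward 1.3 m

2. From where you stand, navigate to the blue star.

turn right 118°, forward 6.9 m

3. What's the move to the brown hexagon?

turn left 119°, forward 4.7 m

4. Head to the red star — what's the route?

turn right 96°, forward 2.4 m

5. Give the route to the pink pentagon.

turn left 89°, forward 3.8 m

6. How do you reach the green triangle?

turn left 132°, forward 6.4 m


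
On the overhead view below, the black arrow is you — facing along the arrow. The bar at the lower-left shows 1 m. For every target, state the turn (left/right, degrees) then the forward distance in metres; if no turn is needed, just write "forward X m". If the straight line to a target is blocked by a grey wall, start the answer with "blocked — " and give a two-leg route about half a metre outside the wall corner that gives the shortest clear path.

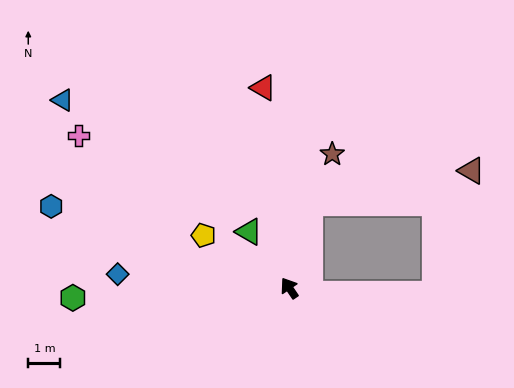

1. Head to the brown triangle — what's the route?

blocked — turn right 47°, forward 2.7 m, then turn right 66°, forward 5.1 m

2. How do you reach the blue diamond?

turn left 51°, forward 5.4 m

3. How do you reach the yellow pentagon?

turn left 24°, forward 3.1 m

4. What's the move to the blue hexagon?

turn left 37°, forward 7.8 m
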